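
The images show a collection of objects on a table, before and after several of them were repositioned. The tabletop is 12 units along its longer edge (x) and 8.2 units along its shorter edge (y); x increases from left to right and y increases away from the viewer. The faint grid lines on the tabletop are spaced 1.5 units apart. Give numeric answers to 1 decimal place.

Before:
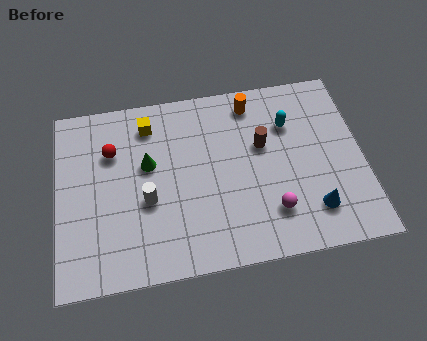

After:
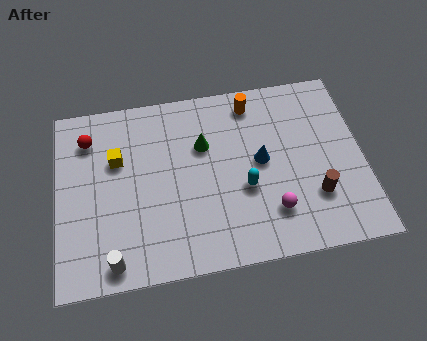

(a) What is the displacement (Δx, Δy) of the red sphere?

(-0.9, 0.7)

The red sphere was at about (2.2, 5.7) and moved to about (1.3, 6.4).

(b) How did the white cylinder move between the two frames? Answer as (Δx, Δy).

(-1.4, -2.4)

The white cylinder was at about (3.5, 3.3) and moved to about (2.1, 0.9).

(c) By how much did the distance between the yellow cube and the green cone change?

+1.6

They were about 1.8 units apart before and 3.4 after — 1.6 units further apart.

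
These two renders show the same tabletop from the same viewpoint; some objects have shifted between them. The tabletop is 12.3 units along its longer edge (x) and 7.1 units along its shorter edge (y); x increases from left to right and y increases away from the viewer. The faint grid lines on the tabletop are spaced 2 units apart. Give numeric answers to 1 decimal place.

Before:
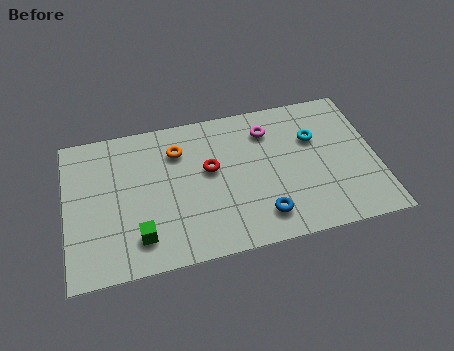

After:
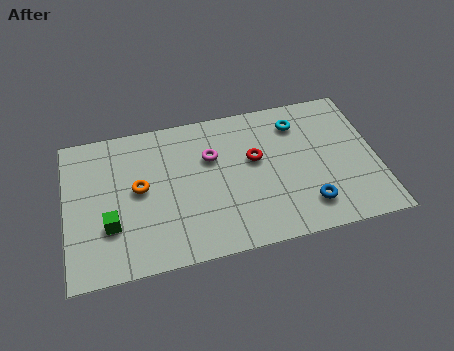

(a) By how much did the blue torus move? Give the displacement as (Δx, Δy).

(1.8, 0.1)

From the two frames, the blue torus sits at roughly (7.6, 1.4) before and (9.4, 1.5) after.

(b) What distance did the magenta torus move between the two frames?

2.4

From (8.1, 5.5) to (5.8, 4.7), the magenta torus covered √(2.3² + 0.8²) ≈ 2.4 units.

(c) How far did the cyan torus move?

1.1

The cyan torus moved from about (9.9, 4.7) to (9.3, 5.6), a distance of √(0.6² + 0.9²) ≈ 1.1.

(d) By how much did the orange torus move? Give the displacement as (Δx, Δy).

(-1.6, -1.5)

The orange torus was at about (4.5, 5.3) and moved to about (2.9, 3.8).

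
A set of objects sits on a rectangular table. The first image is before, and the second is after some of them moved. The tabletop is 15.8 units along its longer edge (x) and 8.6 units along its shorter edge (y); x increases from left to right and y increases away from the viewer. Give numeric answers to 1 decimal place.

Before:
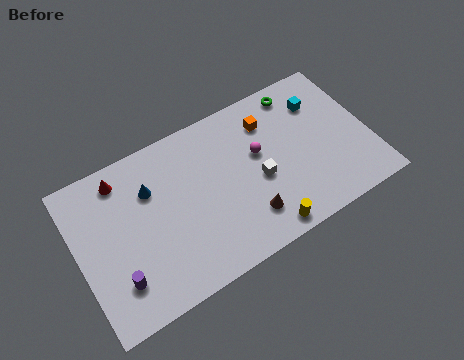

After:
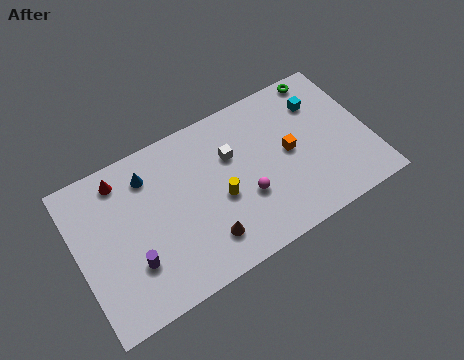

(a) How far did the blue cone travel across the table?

0.8

The blue cone was near (4.1, 6.0) before and (4.1, 6.8) after, so it travelled √(0.0² + 0.8²) ≈ 0.8 units.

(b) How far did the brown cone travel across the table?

2.3

From (8.8, 2.0) to (6.5, 1.9), the brown cone covered √(2.3² + 0.1²) ≈ 2.3 units.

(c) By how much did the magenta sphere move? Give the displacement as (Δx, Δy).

(-1.0, -2.0)

The magenta sphere started near (9.9, 5.1) and ended near (8.9, 3.1).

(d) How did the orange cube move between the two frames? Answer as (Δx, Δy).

(0.8, -2.2)

The orange cube was at about (10.7, 6.6) and moved to about (11.5, 4.4).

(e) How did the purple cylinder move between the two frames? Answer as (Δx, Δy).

(0.9, 0.5)

The purple cylinder started near (1.8, 2.1) and ended near (2.7, 2.6).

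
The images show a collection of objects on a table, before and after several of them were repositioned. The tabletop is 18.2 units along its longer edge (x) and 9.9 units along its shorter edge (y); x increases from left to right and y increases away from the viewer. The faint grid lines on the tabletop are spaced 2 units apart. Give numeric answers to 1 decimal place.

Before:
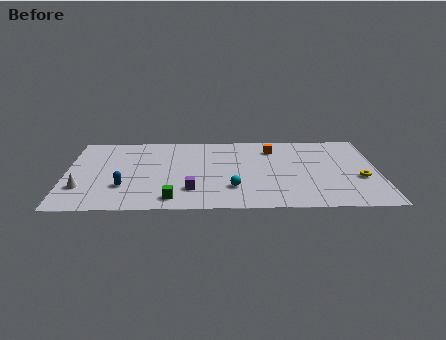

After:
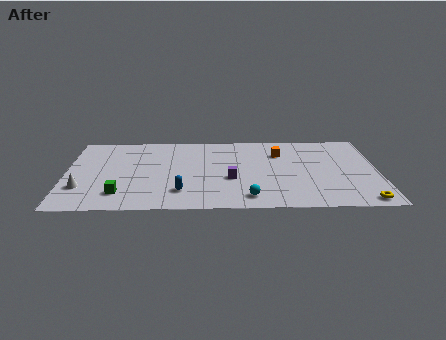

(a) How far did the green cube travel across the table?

3.1

The green cube was near (6.2, 1.4) before and (3.2, 2.1) after, so it travelled √(3.0² + 0.7²) ≈ 3.1 units.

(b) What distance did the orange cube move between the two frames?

0.7

The orange cube was near (12.1, 7.8) before and (12.5, 7.2) after, so it travelled √(0.4² + 0.6²) ≈ 0.7 units.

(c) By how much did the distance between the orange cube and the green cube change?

+1.9

Before: roughly 8.7 units apart; after: 10.6. That's 1.9 units further apart.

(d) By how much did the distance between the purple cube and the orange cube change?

-2.8

The distance was about 7.2 in the first image and 4.4 in the second, so they moved 2.8 units closer together.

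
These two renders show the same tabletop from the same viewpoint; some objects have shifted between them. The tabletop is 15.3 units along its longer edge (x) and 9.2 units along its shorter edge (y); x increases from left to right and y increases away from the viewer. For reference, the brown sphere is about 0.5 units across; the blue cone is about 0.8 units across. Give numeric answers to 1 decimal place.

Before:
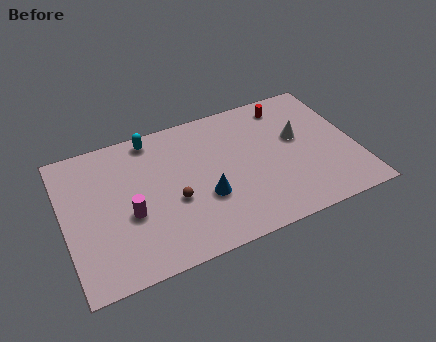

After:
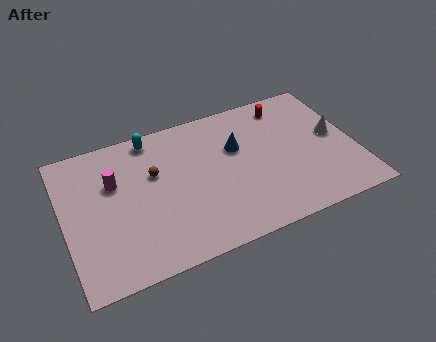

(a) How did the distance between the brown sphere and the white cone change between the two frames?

+2.5

Before: roughly 7.0 units apart; after: 9.5. That's 2.5 units further apart.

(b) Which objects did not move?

the cyan capsule and the red cylinder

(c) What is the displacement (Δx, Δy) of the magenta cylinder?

(-0.6, 2.3)

The magenta cylinder started near (3.3, 3.7) and ended near (2.7, 6.0).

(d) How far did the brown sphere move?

2.2

From (5.6, 3.7) to (4.8, 5.8), the brown sphere covered √(0.8² + 2.1²) ≈ 2.2 units.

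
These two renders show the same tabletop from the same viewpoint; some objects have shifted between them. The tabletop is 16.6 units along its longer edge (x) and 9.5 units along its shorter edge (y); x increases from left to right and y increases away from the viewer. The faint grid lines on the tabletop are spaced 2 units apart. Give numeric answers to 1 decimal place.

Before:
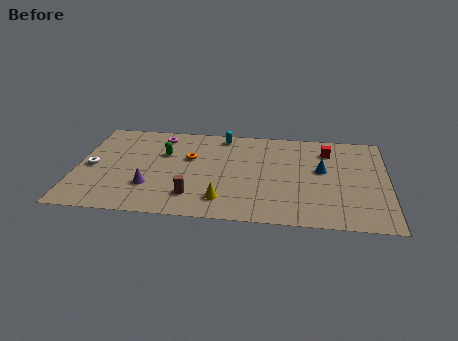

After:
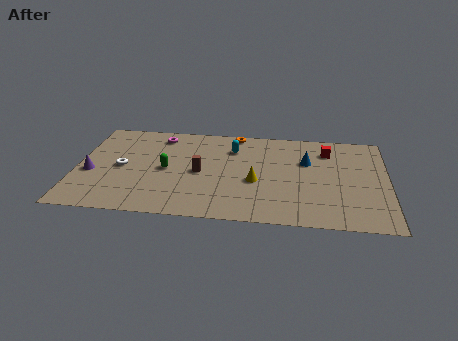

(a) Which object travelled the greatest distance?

the orange torus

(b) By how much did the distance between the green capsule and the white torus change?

-1.8

They were about 4.2 units apart before and 2.4 after — 1.8 units closer together.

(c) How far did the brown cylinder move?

2.4

The brown cylinder moved from about (6.3, 2.1) to (6.6, 4.5), a distance of √(0.3² + 2.4²) ≈ 2.4.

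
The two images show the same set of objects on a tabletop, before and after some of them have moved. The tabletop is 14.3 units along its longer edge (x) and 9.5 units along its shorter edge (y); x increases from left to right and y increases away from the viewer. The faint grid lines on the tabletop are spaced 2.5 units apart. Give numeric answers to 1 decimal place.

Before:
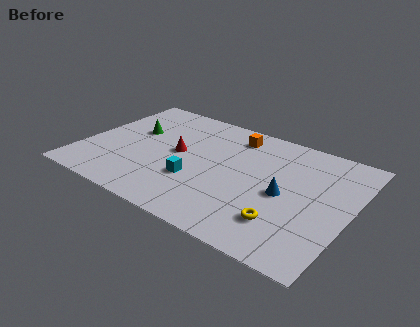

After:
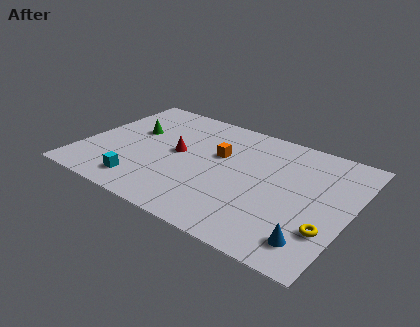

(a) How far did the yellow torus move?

2.3

The yellow torus moved from about (11.2, 2.3) to (13.4, 2.8), a distance of √(2.2² + 0.5²) ≈ 2.3.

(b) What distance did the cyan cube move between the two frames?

3.1

The cyan cube moved from about (6.3, 3.2) to (3.7, 1.6), a distance of √(2.6² + 1.6²) ≈ 3.1.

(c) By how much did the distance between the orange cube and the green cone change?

-0.9

Before: roughly 5.6 units apart; after: 4.7. That's 0.9 units closer together.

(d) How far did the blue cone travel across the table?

3.3

The blue cone moved from about (10.9, 4.4) to (12.8, 1.7), a distance of √(1.9² + 2.7²) ≈ 3.3.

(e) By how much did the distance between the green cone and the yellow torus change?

+1.9

They were about 9.5 units apart before and 11.4 after — 1.9 units further apart.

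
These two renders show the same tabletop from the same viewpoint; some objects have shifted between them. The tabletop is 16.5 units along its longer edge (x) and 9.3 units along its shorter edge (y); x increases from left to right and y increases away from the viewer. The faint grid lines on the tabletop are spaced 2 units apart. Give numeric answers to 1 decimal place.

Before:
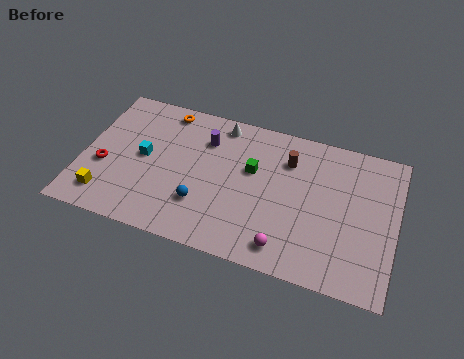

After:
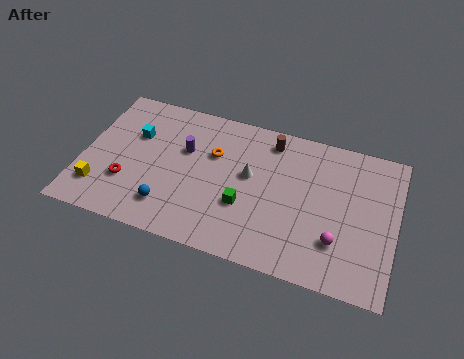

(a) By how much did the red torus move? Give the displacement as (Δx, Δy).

(1.3, -0.7)

The red torus was at about (1.2, 3.6) and moved to about (2.5, 2.9).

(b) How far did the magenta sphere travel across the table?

2.9

From (11.0, 1.4) to (13.6, 2.6), the magenta sphere covered √(2.6² + 1.2²) ≈ 2.9 units.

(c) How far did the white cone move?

3.4

The white cone was near (7.0, 8.2) before and (8.8, 5.3) after, so it travelled √(1.8² + 2.9²) ≈ 3.4 units.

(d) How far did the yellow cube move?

0.6

The yellow cube moved from about (1.5, 1.7) to (1.1, 2.1), a distance of √(0.4² + 0.4²) ≈ 0.6.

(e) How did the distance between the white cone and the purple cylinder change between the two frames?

+2.1

They were about 1.5 units apart before and 3.6 after — 2.1 units further apart.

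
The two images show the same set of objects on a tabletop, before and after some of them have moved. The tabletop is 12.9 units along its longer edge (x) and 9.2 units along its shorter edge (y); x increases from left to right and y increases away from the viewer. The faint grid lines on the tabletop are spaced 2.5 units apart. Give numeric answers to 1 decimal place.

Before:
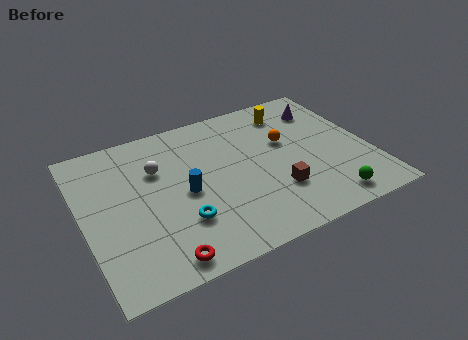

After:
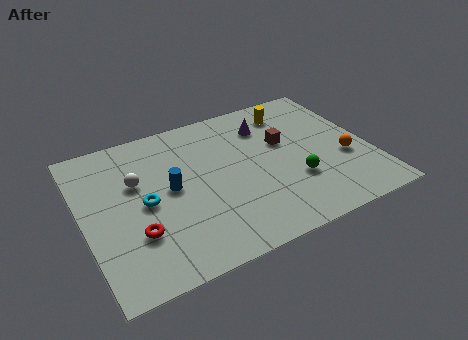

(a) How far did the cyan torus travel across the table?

2.2

The cyan torus was near (4.1, 2.7) before and (2.7, 4.4) after, so it travelled √(1.4² + 1.7²) ≈ 2.2 units.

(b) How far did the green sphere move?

2.2

The green sphere was near (10.5, 1.2) before and (9.3, 3.0) after, so it travelled √(1.2² + 1.8²) ≈ 2.2 units.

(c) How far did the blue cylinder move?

0.8

The blue cylinder moved from about (4.5, 4.3) to (3.9, 4.8), a distance of √(0.6² + 0.5²) ≈ 0.8.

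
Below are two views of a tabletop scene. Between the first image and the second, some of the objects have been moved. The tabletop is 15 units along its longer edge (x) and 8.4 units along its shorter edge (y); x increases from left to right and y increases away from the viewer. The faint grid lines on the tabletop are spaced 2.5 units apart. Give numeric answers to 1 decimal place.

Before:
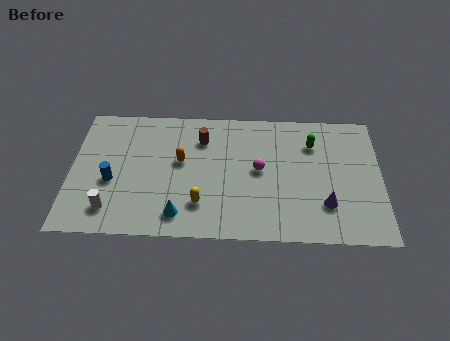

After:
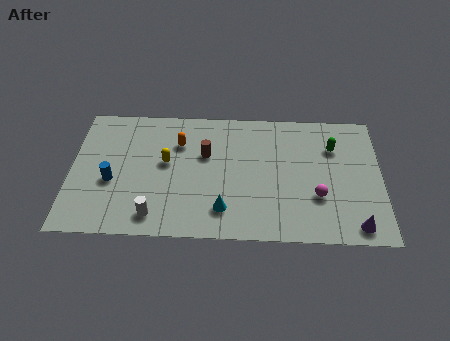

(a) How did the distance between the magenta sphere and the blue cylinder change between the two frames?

+2.7

Before: roughly 7.2 units apart; after: 9.9. That's 2.7 units further apart.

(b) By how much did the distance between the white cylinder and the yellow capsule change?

-0.9

The distance was about 4.3 in the first image and 3.4 in the second, so they moved 0.9 units closer together.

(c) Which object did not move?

the blue cylinder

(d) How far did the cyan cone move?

2.1

The cyan cone moved from about (5.3, 1.4) to (7.4, 1.8), a distance of √(2.1² + 0.4²) ≈ 2.1.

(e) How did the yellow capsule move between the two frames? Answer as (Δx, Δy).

(-1.7, 2.6)

From the two frames, the yellow capsule sits at roughly (6.3, 2.1) before and (4.6, 4.7) after.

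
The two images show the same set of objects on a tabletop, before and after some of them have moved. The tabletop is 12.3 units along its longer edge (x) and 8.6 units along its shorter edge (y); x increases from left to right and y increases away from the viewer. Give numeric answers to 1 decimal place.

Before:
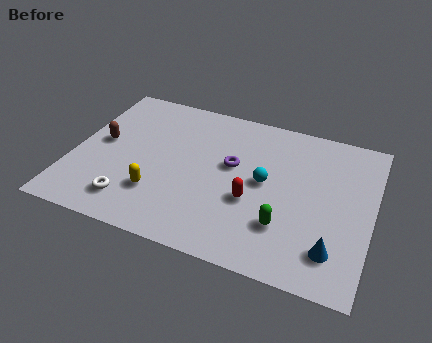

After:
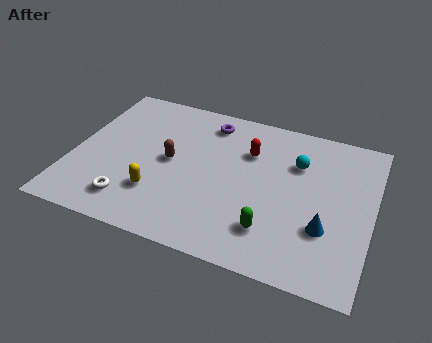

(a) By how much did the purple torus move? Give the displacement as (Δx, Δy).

(-1.2, 2.2)

The purple torus was at about (6.5, 5.0) and moved to about (5.3, 7.2).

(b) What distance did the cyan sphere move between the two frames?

1.9

The cyan sphere was near (7.9, 4.5) before and (9.1, 6.0) after, so it travelled √(1.2² + 1.5²) ≈ 1.9 units.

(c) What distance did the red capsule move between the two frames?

2.7

The red capsule moved from about (7.5, 3.3) to (7.1, 6.0), a distance of √(0.4² + 2.7²) ≈ 2.7.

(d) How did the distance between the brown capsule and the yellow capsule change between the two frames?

-1.4

The distance was about 3.4 in the first image and 2.0 in the second, so they moved 1.4 units closer together.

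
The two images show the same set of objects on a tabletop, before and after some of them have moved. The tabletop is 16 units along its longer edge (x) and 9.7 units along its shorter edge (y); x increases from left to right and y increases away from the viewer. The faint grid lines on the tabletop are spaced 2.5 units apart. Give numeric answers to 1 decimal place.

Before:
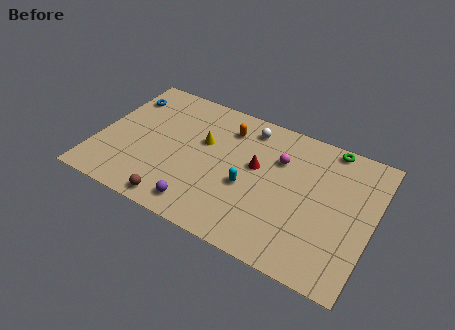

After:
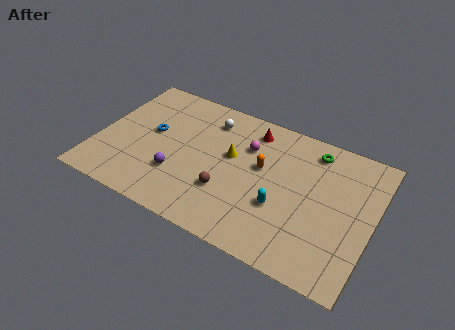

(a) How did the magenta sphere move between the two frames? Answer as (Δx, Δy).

(-1.9, 0.1)

The magenta sphere started near (10.4, 6.7) and ended near (8.5, 6.8).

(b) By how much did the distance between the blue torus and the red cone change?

-2.2

Before: roughly 8.4 units apart; after: 6.2. That's 2.2 units closer together.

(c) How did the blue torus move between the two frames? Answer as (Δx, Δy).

(2.0, -2.1)

The blue torus was at about (1.0, 7.5) and moved to about (3.0, 5.4).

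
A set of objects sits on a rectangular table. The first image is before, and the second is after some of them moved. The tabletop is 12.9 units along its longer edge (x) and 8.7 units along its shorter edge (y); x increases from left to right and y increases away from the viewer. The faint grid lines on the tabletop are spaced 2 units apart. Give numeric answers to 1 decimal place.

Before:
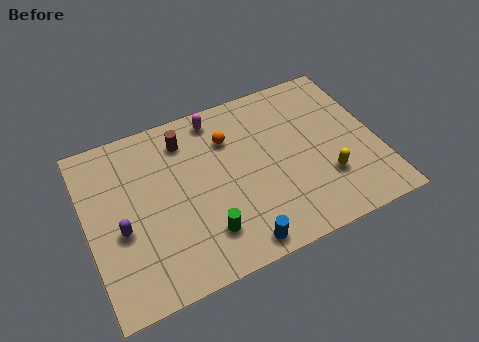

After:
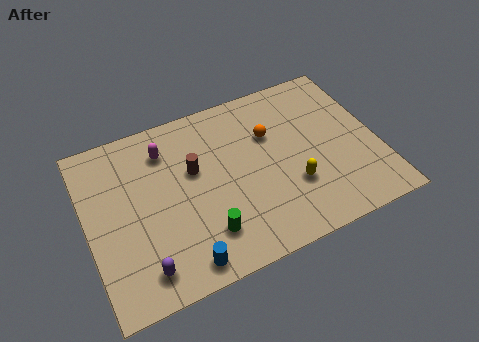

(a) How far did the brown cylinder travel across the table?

1.7

The brown cylinder moved from about (4.6, 7.0) to (4.8, 5.3), a distance of √(0.2² + 1.7²) ≈ 1.7.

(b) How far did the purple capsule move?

2.3

The purple capsule was near (1.4, 3.6) before and (2.1, 1.4) after, so it travelled √(0.7² + 2.2²) ≈ 2.3 units.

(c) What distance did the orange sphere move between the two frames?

1.9

From (6.5, 6.3) to (8.3, 5.8), the orange sphere covered √(1.8² + 0.5²) ≈ 1.9 units.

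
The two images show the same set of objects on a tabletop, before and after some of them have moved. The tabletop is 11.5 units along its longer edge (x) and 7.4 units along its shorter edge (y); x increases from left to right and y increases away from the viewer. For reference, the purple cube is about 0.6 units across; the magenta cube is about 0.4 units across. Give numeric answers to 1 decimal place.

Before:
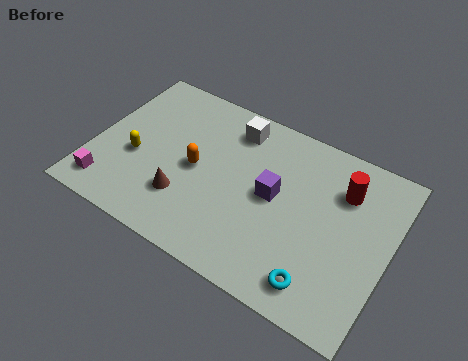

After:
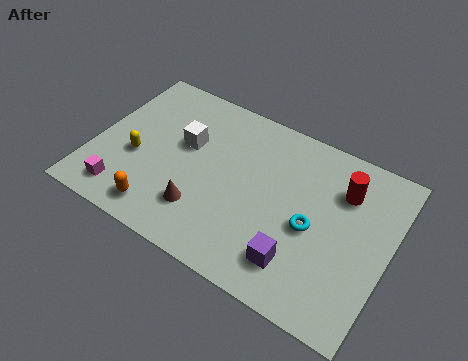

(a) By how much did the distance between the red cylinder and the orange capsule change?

+2.0

They were about 5.8 units apart before and 7.8 after — 2.0 units further apart.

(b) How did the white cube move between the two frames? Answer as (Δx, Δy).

(-1.7, -1.6)

From the two frames, the white cube sits at roughly (5.1, 6.1) before and (3.4, 4.5) after.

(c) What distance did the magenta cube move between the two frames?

0.6

The magenta cube was near (0.9, 1.2) before and (1.5, 1.2) after, so it travelled √(0.6² + 0.0²) ≈ 0.6 units.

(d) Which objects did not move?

the yellow capsule and the red cylinder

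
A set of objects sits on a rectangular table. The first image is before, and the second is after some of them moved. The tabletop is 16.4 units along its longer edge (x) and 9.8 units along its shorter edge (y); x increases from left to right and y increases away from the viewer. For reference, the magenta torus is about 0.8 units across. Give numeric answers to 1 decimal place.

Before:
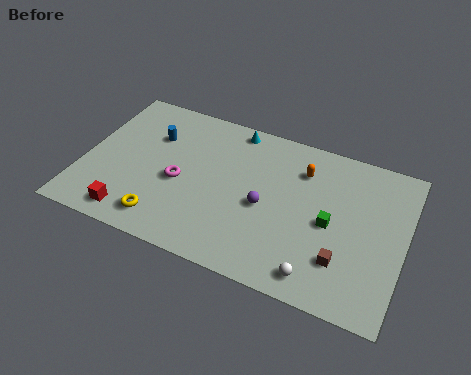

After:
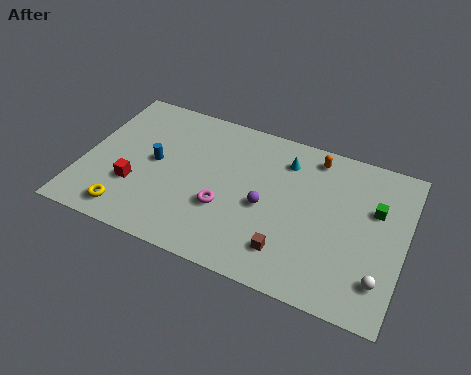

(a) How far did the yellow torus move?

1.8

The yellow torus was near (4.5, 1.6) before and (2.7, 1.4) after, so it travelled √(1.8² + 0.2²) ≈ 1.8 units.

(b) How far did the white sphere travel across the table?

3.1

The white sphere moved from about (12.4, 1.3) to (15.4, 2.2), a distance of √(3.0² + 0.9²) ≈ 3.1.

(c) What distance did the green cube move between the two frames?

2.7

From (12.7, 4.6) to (14.8, 6.3), the green cube covered √(2.1² + 1.7²) ≈ 2.7 units.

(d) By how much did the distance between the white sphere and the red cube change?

+3.1

They were about 9.5 units apart before and 12.6 after — 3.1 units further apart.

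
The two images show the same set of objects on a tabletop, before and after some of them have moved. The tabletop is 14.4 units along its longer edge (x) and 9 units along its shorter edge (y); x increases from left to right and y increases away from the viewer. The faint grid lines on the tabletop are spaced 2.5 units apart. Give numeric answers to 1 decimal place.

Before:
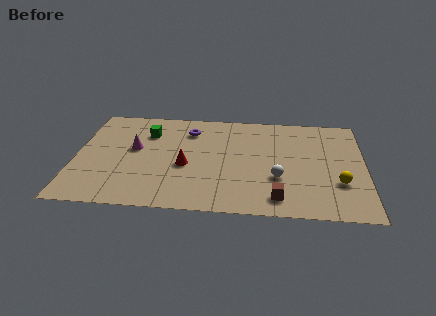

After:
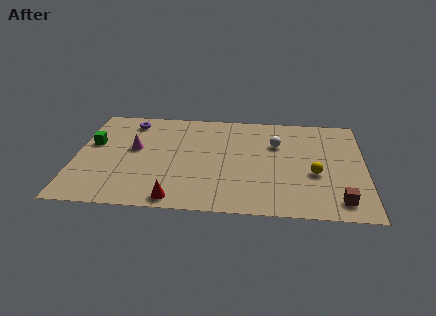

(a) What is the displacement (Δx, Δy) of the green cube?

(-2.7, -1.2)

From the two frames, the green cube sits at roughly (3.5, 6.6) before and (0.8, 5.4) after.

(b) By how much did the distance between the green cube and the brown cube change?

+4.5

The distance was about 8.4 in the first image and 12.9 in the second, so they moved 4.5 units further apart.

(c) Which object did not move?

the magenta cone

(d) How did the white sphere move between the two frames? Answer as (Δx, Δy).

(-0.1, 3.0)

The white sphere was at about (10.1, 3.1) and moved to about (10.0, 6.1).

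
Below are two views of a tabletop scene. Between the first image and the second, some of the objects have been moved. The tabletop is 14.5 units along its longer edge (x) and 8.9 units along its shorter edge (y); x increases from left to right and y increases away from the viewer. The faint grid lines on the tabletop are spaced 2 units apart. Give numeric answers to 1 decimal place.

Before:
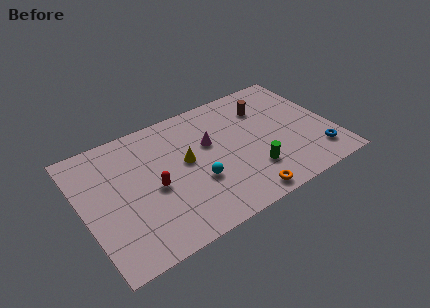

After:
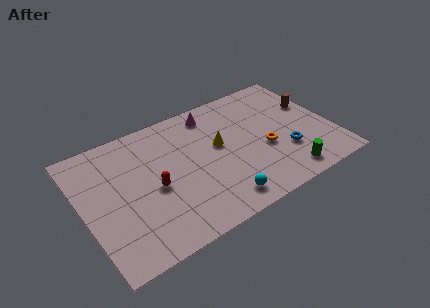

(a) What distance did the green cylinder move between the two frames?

2.2

The green cylinder moved from about (9.5, 2.4) to (11.3, 1.2), a distance of √(1.8² + 1.2²) ≈ 2.2.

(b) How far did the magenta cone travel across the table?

2.2

From (7.5, 5.5) to (8.0, 7.6), the magenta cone covered √(0.5² + 2.1²) ≈ 2.2 units.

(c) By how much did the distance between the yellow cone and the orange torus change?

-1.9

The distance was about 4.8 in the first image and 2.9 in the second, so they moved 1.9 units closer together.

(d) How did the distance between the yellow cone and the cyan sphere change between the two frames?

+2.1

They were about 1.7 units apart before and 3.8 after — 2.1 units further apart.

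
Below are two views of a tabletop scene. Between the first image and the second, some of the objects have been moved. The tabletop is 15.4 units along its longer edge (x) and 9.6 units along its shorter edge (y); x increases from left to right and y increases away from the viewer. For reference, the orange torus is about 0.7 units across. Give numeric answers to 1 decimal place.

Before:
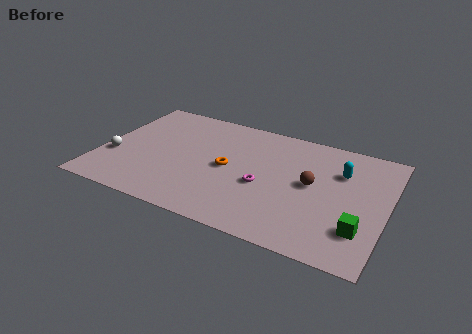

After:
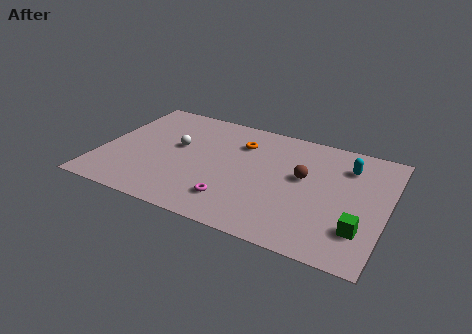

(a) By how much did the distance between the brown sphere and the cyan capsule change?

+0.7

The distance was about 2.1 in the first image and 2.8 in the second, so they moved 0.7 units further apart.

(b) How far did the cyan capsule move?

0.7

The cyan capsule moved from about (12.8, 6.7) to (13.1, 7.3), a distance of √(0.3² + 0.6²) ≈ 0.7.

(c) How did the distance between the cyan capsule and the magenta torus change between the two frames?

+2.9

The distance was about 4.7 in the first image and 7.6 in the second, so they moved 2.9 units further apart.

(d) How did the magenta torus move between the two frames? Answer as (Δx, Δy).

(-1.4, -1.9)

The magenta torus started near (8.9, 4.0) and ended near (7.5, 2.1).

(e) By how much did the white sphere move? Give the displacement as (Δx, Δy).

(3.2, 2.1)

From the two frames, the white sphere sits at roughly (0.8, 3.4) before and (4.0, 5.5) after.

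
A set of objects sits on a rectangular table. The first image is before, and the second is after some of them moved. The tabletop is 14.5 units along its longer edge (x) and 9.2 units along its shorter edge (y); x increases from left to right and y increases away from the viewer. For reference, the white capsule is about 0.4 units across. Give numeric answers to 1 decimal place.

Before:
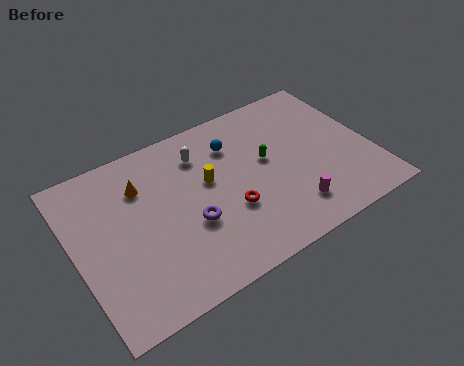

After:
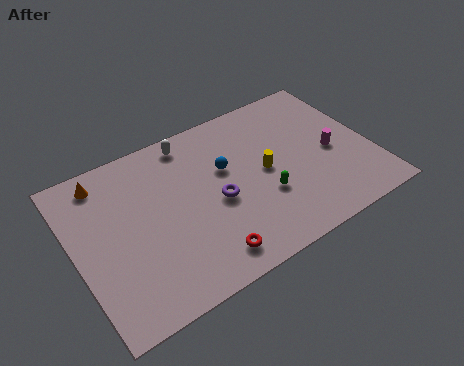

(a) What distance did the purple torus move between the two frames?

1.5

The purple torus moved from about (5.4, 3.5) to (6.8, 4.1), a distance of √(1.4² + 0.6²) ≈ 1.5.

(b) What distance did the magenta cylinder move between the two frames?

3.4

From (10.1, 1.9) to (12.6, 4.2), the magenta cylinder covered √(2.5² + 2.3²) ≈ 3.4 units.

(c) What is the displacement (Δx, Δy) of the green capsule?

(-0.5, -2.0)

From the two frames, the green capsule sits at roughly (9.5, 5.2) before and (9.0, 3.2) after.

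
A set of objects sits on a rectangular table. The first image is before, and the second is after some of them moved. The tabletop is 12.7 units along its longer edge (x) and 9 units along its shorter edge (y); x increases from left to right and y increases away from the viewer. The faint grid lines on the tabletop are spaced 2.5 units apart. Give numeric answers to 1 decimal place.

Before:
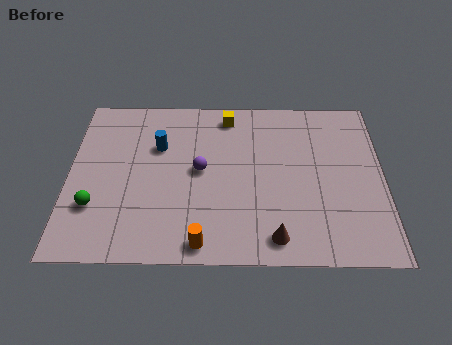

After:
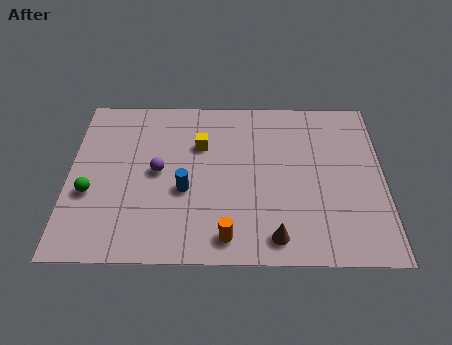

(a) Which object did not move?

the brown cone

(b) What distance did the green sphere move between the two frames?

0.7

From (1.1, 2.7) to (0.9, 3.4), the green sphere covered √(0.2² + 0.7²) ≈ 0.7 units.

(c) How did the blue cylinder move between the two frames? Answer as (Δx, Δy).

(1.1, -2.4)

The blue cylinder was at about (3.6, 6.0) and moved to about (4.7, 3.6).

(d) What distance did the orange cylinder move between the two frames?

1.0

From (5.4, 0.9) to (6.4, 1.2), the orange cylinder covered √(1.0² + 0.3²) ≈ 1.0 units.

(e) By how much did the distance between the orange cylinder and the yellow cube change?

-2.0

The distance was about 7.0 in the first image and 5.0 in the second, so they moved 2.0 units closer together.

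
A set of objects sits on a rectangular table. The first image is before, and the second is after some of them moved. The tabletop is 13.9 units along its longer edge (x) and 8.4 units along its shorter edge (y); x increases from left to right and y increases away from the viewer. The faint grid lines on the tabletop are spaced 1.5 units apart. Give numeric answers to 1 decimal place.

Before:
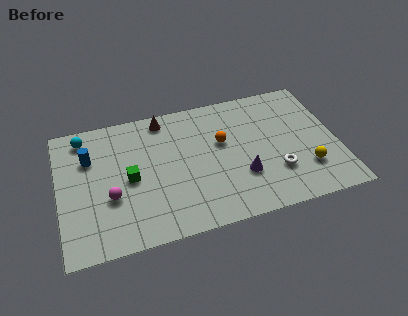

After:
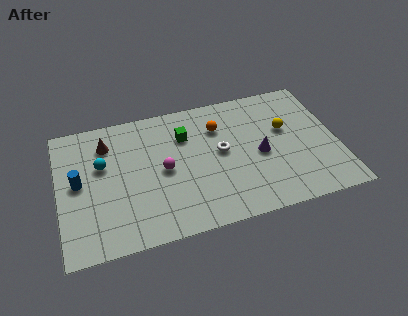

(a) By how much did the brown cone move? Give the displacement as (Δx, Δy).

(-2.9, -0.9)

The brown cone was at about (5.4, 7.4) and moved to about (2.5, 6.5).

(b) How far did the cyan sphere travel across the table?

2.2

From (1.4, 7.2) to (2.2, 5.2), the cyan sphere covered √(0.8² + 2.0²) ≈ 2.2 units.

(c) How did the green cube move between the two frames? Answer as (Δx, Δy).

(2.9, 2.0)

From the two frames, the green cube sits at roughly (3.5, 4.0) before and (6.4, 6.0) after.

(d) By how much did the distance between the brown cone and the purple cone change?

+2.1

They were about 5.9 units apart before and 8.0 after — 2.1 units further apart.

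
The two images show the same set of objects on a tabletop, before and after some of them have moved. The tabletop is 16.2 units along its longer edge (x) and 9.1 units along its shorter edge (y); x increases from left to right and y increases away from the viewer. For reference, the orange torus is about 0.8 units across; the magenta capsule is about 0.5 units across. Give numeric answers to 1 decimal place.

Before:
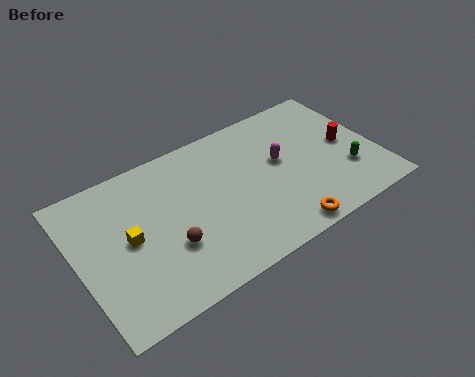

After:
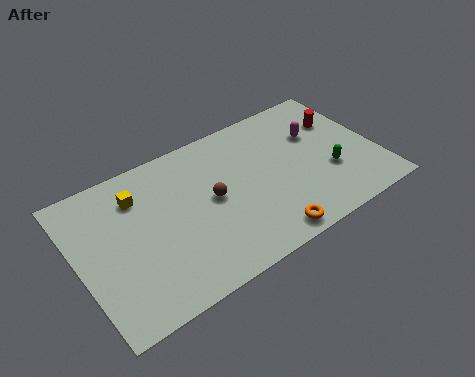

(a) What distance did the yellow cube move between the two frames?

2.4

From (2.7, 4.6) to (3.5, 6.9), the yellow cube covered √(0.8² + 2.3²) ≈ 2.4 units.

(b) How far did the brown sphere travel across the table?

3.1

The brown sphere moved from about (4.6, 3.1) to (7.2, 4.7), a distance of √(2.6² + 1.6²) ≈ 3.1.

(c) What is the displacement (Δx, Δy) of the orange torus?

(-0.9, 0.1)

From the two frames, the orange torus sits at roughly (10.4, 0.9) before and (9.5, 1.0) after.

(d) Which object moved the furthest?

the brown sphere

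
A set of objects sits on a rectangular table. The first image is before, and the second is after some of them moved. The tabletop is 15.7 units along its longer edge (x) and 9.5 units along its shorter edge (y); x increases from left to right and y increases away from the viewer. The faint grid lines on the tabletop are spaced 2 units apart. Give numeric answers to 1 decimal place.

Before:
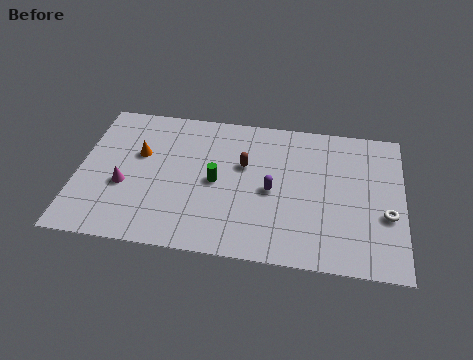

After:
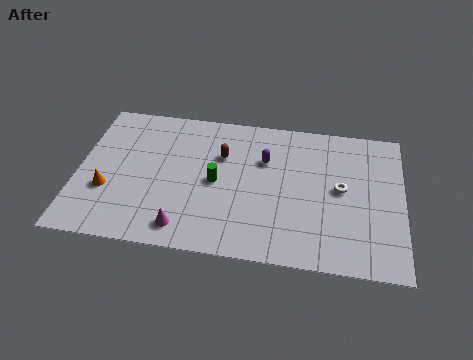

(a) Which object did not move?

the green cylinder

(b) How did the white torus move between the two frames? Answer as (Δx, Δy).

(-2.2, 1.4)

The white torus was at about (14.9, 3.6) and moved to about (12.7, 5.0).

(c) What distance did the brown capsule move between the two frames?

1.2

The brown capsule moved from about (8.0, 5.9) to (6.9, 6.4), a distance of √(1.1² + 0.5²) ≈ 1.2.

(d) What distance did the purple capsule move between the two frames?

2.0

From (9.4, 4.4) to (9.0, 6.4), the purple capsule covered √(0.4² + 2.0²) ≈ 2.0 units.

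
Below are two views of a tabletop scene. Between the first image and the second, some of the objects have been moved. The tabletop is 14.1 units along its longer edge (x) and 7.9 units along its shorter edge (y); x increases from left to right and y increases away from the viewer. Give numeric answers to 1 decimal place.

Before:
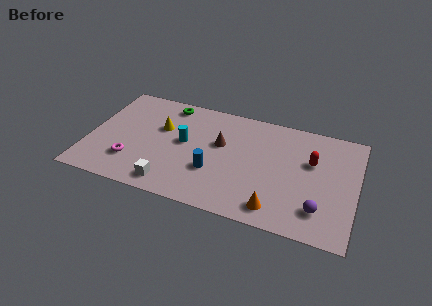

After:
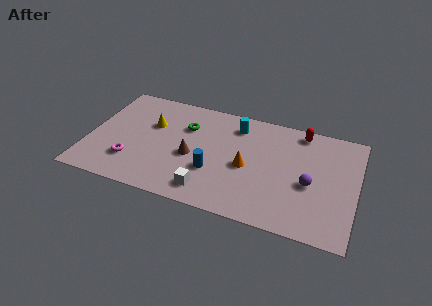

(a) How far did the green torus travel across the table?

1.8

The green torus moved from about (3.9, 6.9) to (5.0, 5.5), a distance of √(1.1² + 1.4²) ≈ 1.8.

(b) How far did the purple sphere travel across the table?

1.7

The purple sphere was near (12.3, 1.8) before and (11.7, 3.4) after, so it travelled √(0.6² + 1.6²) ≈ 1.7 units.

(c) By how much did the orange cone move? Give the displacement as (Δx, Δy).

(-1.7, 2.4)

The orange cone started near (10.1, 1.2) and ended near (8.4, 3.6).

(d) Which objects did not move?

the blue cylinder and the magenta torus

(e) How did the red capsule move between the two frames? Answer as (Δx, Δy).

(-0.7, 2.0)

The red capsule was at about (11.7, 5.0) and moved to about (11.0, 7.0).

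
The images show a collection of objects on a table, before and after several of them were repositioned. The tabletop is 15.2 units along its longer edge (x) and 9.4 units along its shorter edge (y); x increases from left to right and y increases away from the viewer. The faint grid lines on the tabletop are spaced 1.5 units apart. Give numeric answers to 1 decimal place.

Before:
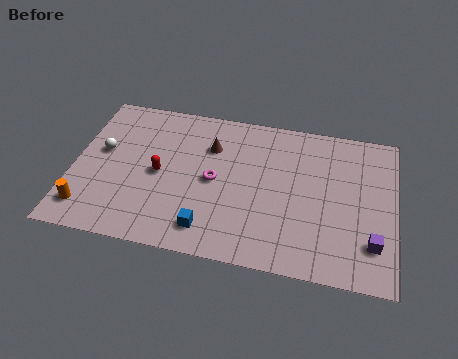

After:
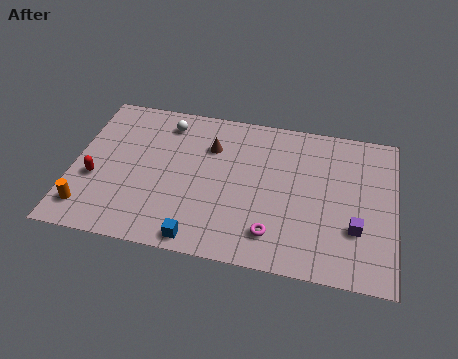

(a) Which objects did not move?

the orange cylinder and the brown cone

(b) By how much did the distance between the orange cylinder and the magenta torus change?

+2.2

The distance was about 6.5 in the first image and 8.7 in the second, so they moved 2.2 units further apart.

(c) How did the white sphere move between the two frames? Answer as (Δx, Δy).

(2.9, 2.4)

The white sphere was at about (1.3, 5.4) and moved to about (4.2, 7.8).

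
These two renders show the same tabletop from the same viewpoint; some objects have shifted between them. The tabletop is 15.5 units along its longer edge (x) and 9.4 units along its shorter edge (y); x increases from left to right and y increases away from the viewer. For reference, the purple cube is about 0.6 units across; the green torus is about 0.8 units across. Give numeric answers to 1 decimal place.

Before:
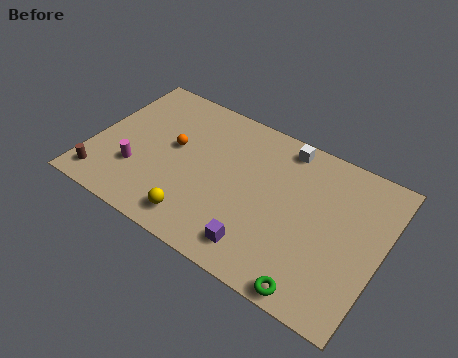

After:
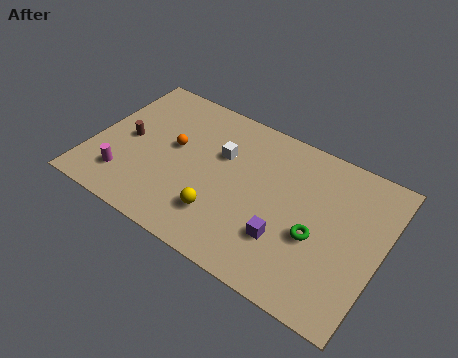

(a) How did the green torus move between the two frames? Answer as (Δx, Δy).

(-0.4, 3.0)

The green torus was at about (12.6, 0.8) and moved to about (12.2, 3.8).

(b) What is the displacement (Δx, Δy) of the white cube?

(-3.1, -2.2)

The white cube started near (9.8, 8.3) and ended near (6.7, 6.1).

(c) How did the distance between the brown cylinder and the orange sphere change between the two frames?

-2.5

They were about 5.0 units apart before and 2.5 after — 2.5 units closer together.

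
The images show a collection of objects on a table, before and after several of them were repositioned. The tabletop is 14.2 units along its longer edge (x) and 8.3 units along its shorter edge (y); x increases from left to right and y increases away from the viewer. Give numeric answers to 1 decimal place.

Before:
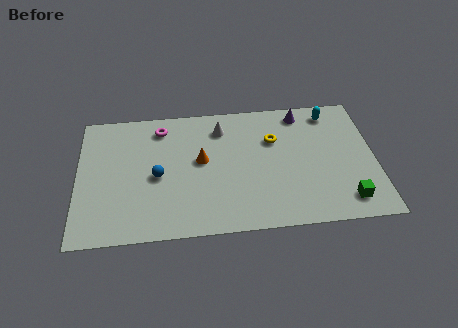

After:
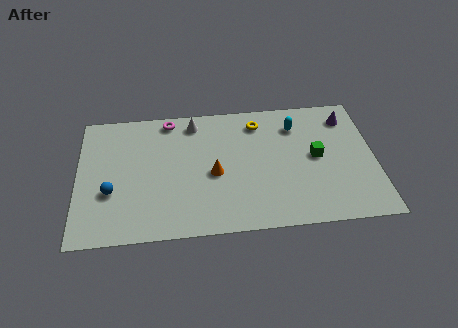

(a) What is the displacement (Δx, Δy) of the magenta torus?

(0.4, 0.5)

From the two frames, the magenta torus sits at roughly (4.0, 6.9) before and (4.4, 7.4) after.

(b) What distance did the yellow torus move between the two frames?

1.4

The yellow torus was near (9.4, 5.6) before and (8.7, 6.8) after, so it travelled √(0.7² + 1.2²) ≈ 1.4 units.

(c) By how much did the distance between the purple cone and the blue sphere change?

+4.2

The distance was about 7.8 in the first image and 12.0 in the second, so they moved 4.2 units further apart.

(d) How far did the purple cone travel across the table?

2.3

From (10.8, 7.2) to (13.0, 6.7), the purple cone covered √(2.2² + 0.5²) ≈ 2.3 units.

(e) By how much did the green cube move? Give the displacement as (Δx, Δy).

(-1.3, 2.9)

The green cube started near (12.7, 1.4) and ended near (11.4, 4.3).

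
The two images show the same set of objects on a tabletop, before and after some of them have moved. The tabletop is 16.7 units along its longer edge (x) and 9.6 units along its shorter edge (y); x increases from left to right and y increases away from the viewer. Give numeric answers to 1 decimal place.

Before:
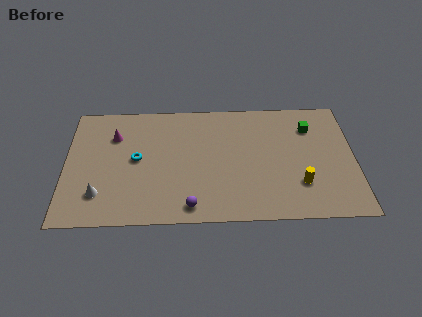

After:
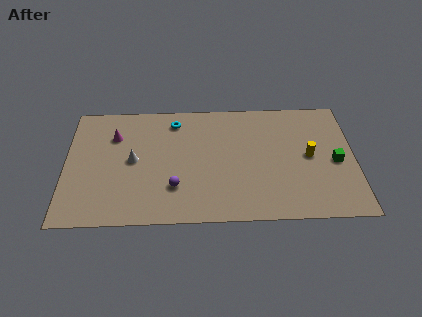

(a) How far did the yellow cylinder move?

2.3

From (13.5, 2.7) to (14.1, 4.9), the yellow cylinder covered √(0.6² + 2.2²) ≈ 2.3 units.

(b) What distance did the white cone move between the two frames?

3.2

From (2.0, 2.3) to (3.9, 4.9), the white cone covered √(1.9² + 2.6²) ≈ 3.2 units.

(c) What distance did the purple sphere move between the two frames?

1.7

From (7.2, 1.2) to (6.3, 2.7), the purple sphere covered √(0.9² + 1.5²) ≈ 1.7 units.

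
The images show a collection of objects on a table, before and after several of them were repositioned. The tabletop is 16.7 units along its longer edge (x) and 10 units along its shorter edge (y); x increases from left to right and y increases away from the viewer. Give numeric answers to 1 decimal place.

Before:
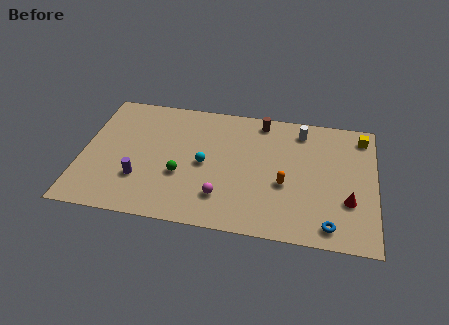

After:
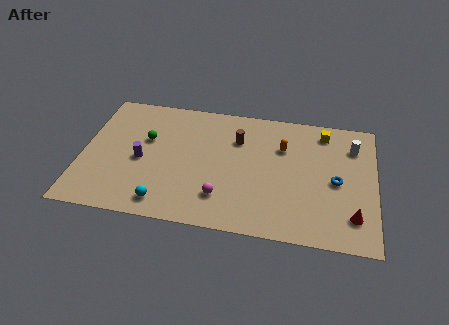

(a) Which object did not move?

the magenta sphere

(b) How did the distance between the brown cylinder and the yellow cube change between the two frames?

-0.7

They were about 5.8 units apart before and 5.1 after — 0.7 units closer together.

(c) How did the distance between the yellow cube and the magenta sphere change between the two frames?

-1.6

They were about 9.9 units apart before and 8.3 after — 1.6 units closer together.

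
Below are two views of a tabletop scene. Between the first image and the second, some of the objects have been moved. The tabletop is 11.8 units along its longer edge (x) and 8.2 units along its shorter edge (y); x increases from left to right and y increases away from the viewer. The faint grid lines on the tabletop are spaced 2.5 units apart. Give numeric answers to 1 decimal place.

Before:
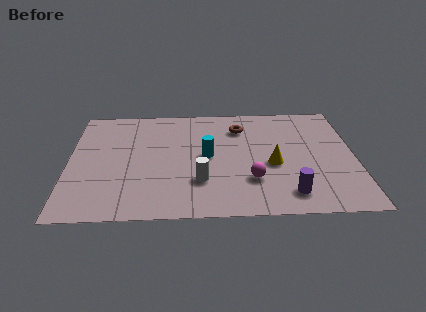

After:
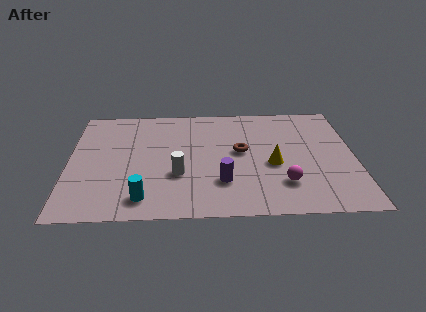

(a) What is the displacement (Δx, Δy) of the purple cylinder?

(-2.7, 0.9)

From the two frames, the purple cylinder sits at roughly (9.0, 1.4) before and (6.3, 2.3) after.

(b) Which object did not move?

the yellow cone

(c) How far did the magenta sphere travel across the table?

1.3

The magenta sphere moved from about (7.5, 2.4) to (8.8, 2.1), a distance of √(1.3² + 0.3²) ≈ 1.3.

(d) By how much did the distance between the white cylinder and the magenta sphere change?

+2.3

The distance was about 2.1 in the first image and 4.4 in the second, so they moved 2.3 units further apart.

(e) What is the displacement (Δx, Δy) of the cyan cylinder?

(-2.6, -2.9)

The cyan cylinder started near (5.7, 4.2) and ended near (3.1, 1.3).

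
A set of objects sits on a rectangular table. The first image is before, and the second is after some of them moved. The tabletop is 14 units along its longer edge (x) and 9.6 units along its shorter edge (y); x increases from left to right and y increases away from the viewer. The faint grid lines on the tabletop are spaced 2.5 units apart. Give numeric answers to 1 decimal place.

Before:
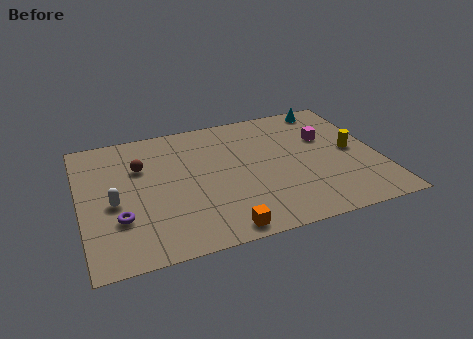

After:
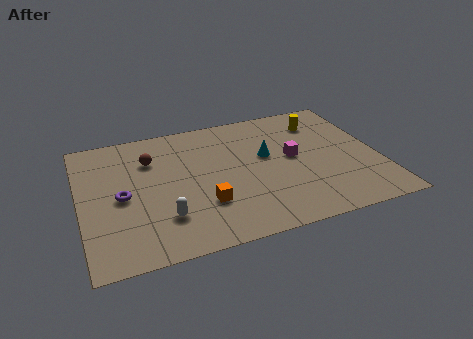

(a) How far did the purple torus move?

1.5

The purple torus was near (1.7, 3.0) before and (1.9, 4.5) after, so it travelled √(0.2² + 1.5²) ≈ 1.5 units.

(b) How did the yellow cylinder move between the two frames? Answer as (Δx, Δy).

(-1.2, 2.7)

From the two frames, the yellow cylinder sits at roughly (12.8, 4.8) before and (11.6, 7.5) after.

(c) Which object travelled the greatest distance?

the cyan cone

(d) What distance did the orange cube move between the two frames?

2.1

The orange cube was near (6.2, 0.9) before and (5.6, 2.9) after, so it travelled √(0.6² + 2.0²) ≈ 2.1 units.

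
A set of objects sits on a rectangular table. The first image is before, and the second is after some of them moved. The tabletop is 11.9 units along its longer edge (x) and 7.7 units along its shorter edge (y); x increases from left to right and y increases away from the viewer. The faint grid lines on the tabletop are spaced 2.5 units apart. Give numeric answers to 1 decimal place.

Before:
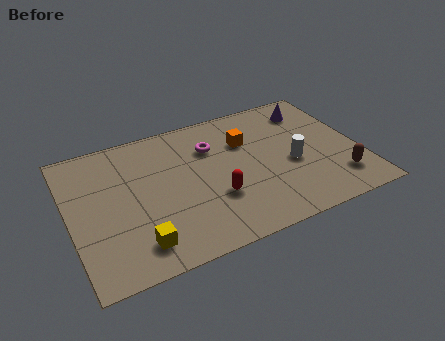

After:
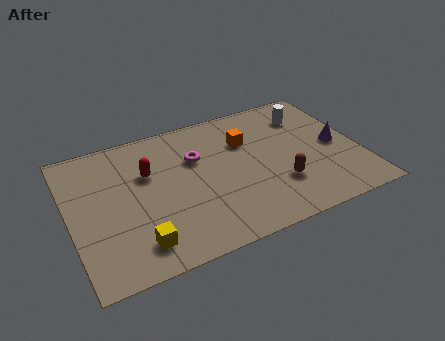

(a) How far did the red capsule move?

3.5

The red capsule was near (5.8, 2.6) before and (3.3, 5.0) after, so it travelled √(2.5² + 2.4²) ≈ 3.5 units.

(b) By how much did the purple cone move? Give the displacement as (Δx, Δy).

(0.7, -2.5)

The purple cone started near (10.3, 6.2) and ended near (11.0, 3.7).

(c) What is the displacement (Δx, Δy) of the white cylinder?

(1.0, 2.6)

The white cylinder started near (9.1, 3.3) and ended near (10.1, 5.9).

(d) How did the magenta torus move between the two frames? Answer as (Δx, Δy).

(-0.7, -0.4)

The magenta torus started near (6.0, 5.5) and ended near (5.3, 5.1).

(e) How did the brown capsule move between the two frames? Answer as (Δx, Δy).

(-2.4, 0.6)

From the two frames, the brown capsule sits at roughly (10.8, 1.7) before and (8.4, 2.3) after.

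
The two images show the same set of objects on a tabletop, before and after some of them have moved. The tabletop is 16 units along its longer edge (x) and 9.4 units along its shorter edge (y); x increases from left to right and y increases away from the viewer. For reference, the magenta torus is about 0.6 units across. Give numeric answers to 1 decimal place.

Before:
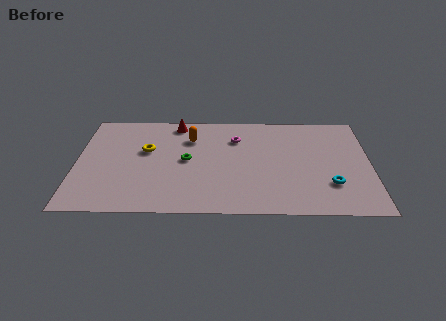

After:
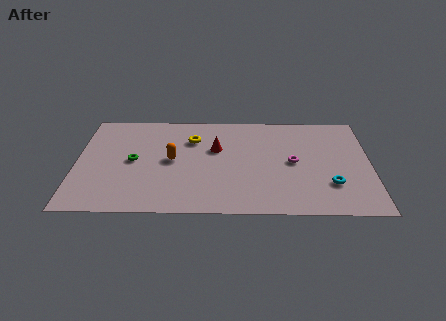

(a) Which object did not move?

the cyan torus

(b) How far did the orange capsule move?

2.3

The orange capsule was near (6.2, 6.9) before and (5.2, 4.8) after, so it travelled √(1.0² + 2.1²) ≈ 2.3 units.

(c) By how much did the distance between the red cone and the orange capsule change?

+1.0

The distance was about 1.6 in the first image and 2.6 in the second, so they moved 1.0 units further apart.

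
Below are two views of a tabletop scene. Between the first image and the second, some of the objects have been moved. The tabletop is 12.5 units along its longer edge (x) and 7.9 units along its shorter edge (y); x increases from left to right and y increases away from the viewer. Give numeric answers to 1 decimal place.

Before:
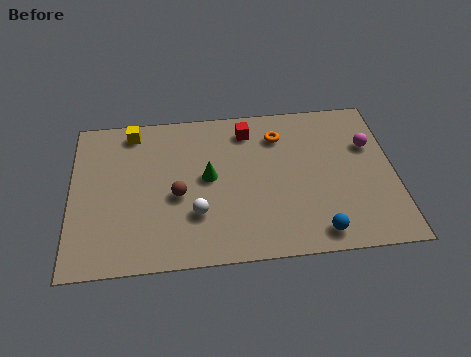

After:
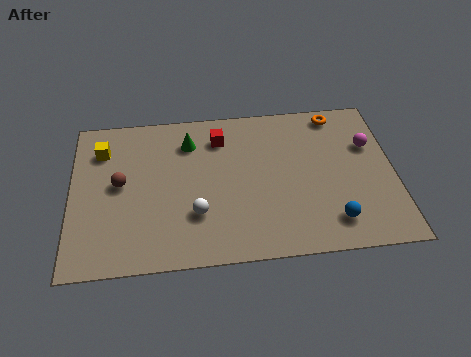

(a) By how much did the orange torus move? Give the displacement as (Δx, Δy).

(2.3, 0.9)

The orange torus was at about (8.1, 6.1) and moved to about (10.4, 7.0).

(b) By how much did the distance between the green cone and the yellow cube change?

-0.6

They were about 4.0 units apart before and 3.4 after — 0.6 units closer together.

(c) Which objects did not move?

the white sphere and the magenta sphere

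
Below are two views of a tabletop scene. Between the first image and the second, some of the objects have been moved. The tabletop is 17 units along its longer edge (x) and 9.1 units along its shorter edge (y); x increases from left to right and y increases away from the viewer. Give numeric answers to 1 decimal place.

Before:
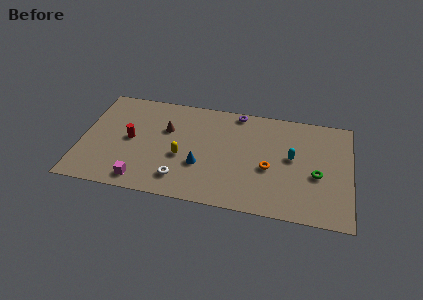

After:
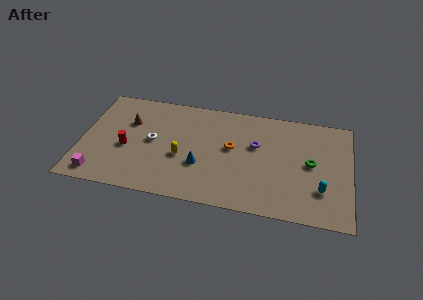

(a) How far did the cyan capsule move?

3.1

The cyan capsule was near (13.3, 5.0) before and (15.2, 2.6) after, so it travelled √(1.9² + 2.4²) ≈ 3.1 units.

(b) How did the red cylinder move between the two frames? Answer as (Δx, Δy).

(-0.2, -0.8)

From the two frames, the red cylinder sits at roughly (3.1, 4.6) before and (2.9, 3.8) after.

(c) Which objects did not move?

the yellow capsule and the blue cone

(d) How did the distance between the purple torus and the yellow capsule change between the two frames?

-0.7

Before: roughly 5.7 units apart; after: 5.0. That's 0.7 units closer together.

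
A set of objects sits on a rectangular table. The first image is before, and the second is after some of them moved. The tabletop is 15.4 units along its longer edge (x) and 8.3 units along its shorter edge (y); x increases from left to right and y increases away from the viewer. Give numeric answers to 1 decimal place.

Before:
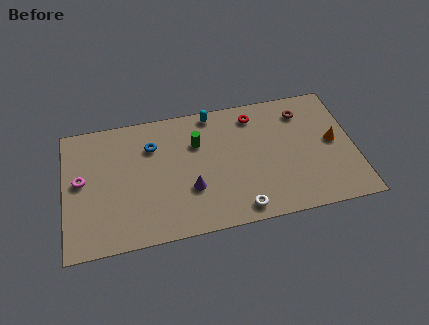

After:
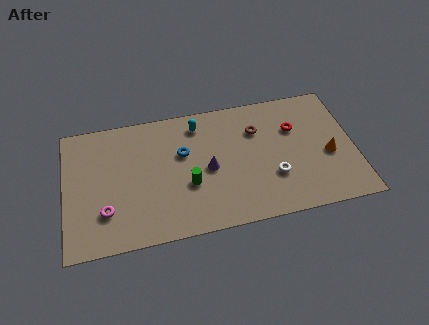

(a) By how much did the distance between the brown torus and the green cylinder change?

-1.1

Before: roughly 5.8 units apart; after: 4.7. That's 1.1 units closer together.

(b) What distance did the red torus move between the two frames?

2.5

From (10.2, 6.9) to (12.3, 5.6), the red torus covered √(2.1² + 1.3²) ≈ 2.5 units.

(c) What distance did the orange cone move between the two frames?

0.9

The orange cone was near (14.3, 4.3) before and (14.0, 3.5) after, so it travelled √(0.3² + 0.8²) ≈ 0.9 units.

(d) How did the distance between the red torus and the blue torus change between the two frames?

+0.4

Before: roughly 5.6 units apart; after: 6.0. That's 0.4 units further apart.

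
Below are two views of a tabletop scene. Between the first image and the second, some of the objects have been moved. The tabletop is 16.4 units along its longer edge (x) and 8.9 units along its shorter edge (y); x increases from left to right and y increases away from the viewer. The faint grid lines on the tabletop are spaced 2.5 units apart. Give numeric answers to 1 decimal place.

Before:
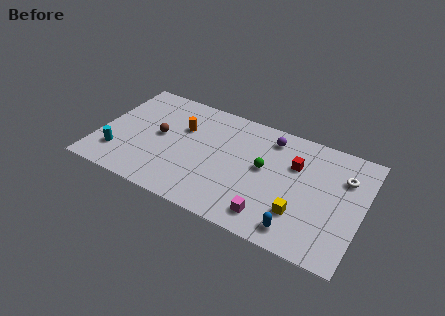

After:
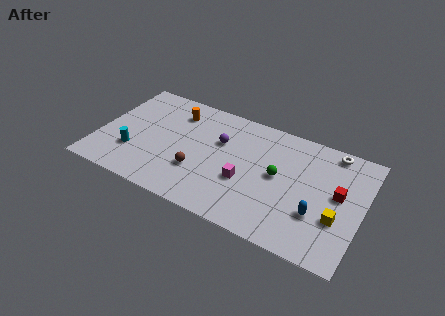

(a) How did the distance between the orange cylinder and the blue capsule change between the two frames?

+1.2

Before: roughly 9.1 units apart; after: 10.3. That's 1.2 units further apart.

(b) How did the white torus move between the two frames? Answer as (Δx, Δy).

(-0.9, 1.7)

The white torus started near (15.1, 6.3) and ended near (14.2, 8.0).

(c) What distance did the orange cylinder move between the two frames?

1.3

The orange cylinder moved from about (5.0, 5.9) to (4.4, 7.0), a distance of √(0.6² + 1.1²) ≈ 1.3.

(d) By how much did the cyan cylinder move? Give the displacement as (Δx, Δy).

(0.9, 0.5)

The cyan cylinder was at about (1.4, 2.2) and moved to about (2.3, 2.7).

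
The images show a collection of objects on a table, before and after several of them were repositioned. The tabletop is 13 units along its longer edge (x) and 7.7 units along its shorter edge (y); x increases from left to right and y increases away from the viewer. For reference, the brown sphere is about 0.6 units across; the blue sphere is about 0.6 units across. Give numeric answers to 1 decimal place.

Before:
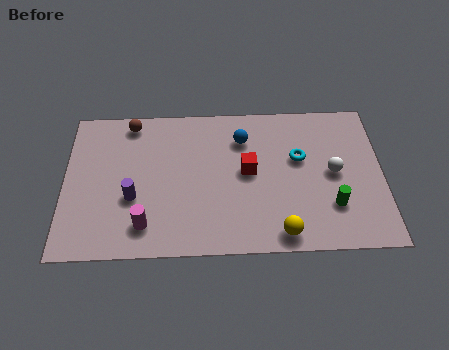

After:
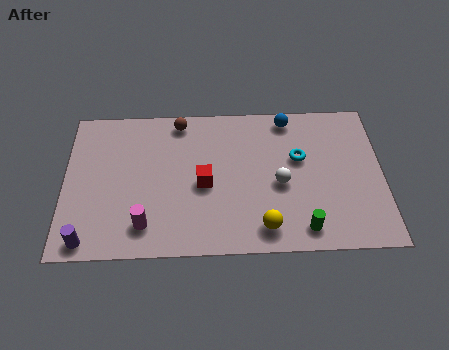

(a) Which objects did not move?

the cyan torus and the magenta cylinder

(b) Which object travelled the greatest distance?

the purple cylinder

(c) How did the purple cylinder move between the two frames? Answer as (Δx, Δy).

(-1.8, -2.1)

From the two frames, the purple cylinder sits at roughly (2.8, 2.9) before and (1.0, 0.8) after.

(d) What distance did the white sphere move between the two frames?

2.3

From (11.0, 3.9) to (8.8, 3.4), the white sphere covered √(2.2² + 0.5²) ≈ 2.3 units.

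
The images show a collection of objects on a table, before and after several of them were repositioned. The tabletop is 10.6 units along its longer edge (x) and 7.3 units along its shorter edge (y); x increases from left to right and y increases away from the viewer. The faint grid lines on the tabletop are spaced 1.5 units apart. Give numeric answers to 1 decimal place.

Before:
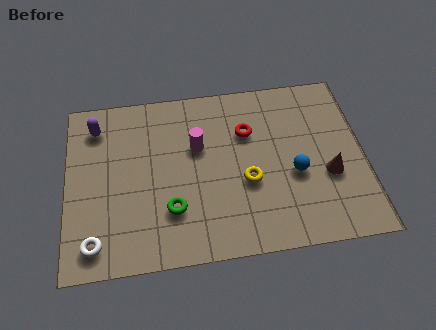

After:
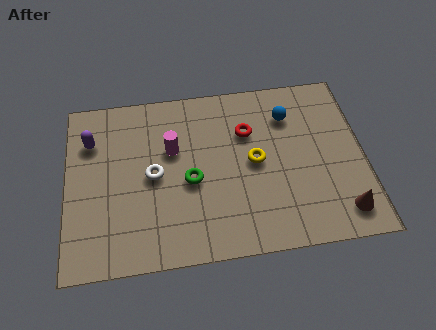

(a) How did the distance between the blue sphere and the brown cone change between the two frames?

+3.4

The distance was about 1.2 in the first image and 4.6 in the second, so they moved 3.4 units further apart.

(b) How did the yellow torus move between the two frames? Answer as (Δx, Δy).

(0.3, 0.8)

The yellow torus started near (6.4, 2.9) and ended near (6.7, 3.7).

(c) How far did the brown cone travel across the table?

1.6

The brown cone was near (9.3, 2.8) before and (9.7, 1.2) after, so it travelled √(0.4² + 1.6²) ≈ 1.6 units.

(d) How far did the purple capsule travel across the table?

0.6

From (1.1, 5.9) to (0.9, 5.3), the purple capsule covered √(0.2² + 0.6²) ≈ 0.6 units.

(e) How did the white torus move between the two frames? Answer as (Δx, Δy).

(2.1, 2.5)

The white torus was at about (1.0, 1.1) and moved to about (3.1, 3.6).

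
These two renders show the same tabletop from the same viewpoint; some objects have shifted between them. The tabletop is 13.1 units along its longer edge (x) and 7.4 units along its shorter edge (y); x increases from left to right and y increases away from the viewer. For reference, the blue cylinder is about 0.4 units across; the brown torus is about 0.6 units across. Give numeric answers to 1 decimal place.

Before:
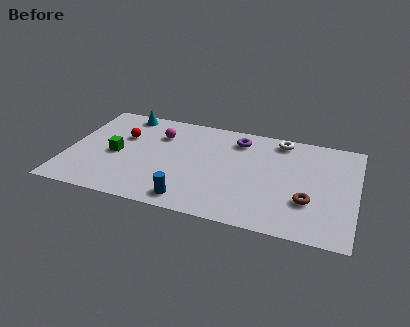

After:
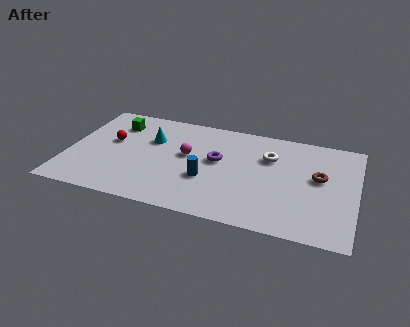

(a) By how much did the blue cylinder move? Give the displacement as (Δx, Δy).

(0.6, 1.7)

From the two frames, the blue cylinder sits at roughly (5.8, 1.0) before and (6.4, 2.7) after.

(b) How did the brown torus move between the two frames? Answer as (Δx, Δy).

(0.4, 1.8)

From the two frames, the brown torus sits at roughly (11.0, 2.4) before and (11.4, 4.2) after.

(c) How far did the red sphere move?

0.7

The red sphere moved from about (2.4, 4.8) to (1.9, 4.3), a distance of √(0.5² + 0.5²) ≈ 0.7.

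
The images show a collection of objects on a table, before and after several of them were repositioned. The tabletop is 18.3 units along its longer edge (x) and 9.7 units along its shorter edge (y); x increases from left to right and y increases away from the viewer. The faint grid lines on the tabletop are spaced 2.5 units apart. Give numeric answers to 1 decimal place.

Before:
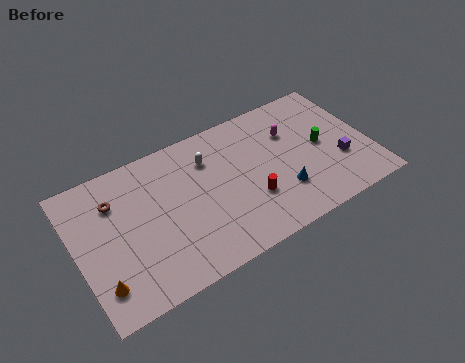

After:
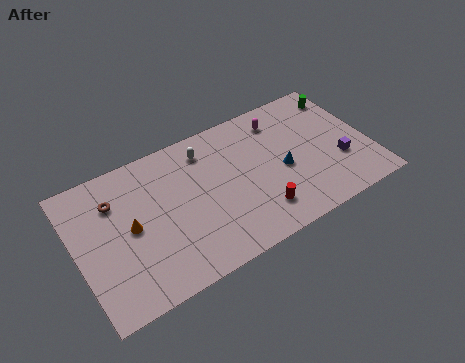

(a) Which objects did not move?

the brown torus and the purple cube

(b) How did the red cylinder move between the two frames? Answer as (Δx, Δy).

(0.3, -1.1)

The red cylinder started near (10.6, 3.2) and ended near (10.9, 2.1).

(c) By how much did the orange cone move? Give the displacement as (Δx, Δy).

(2.2, 2.8)

The orange cone was at about (1.1, 2.1) and moved to about (3.3, 4.9).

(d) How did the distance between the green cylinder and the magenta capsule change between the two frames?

+1.6

Before: roughly 2.5 units apart; after: 4.1. That's 1.6 units further apart.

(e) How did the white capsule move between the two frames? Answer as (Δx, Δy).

(-0.1, 0.7)

The white capsule started near (8.5, 7.2) and ended near (8.4, 7.9).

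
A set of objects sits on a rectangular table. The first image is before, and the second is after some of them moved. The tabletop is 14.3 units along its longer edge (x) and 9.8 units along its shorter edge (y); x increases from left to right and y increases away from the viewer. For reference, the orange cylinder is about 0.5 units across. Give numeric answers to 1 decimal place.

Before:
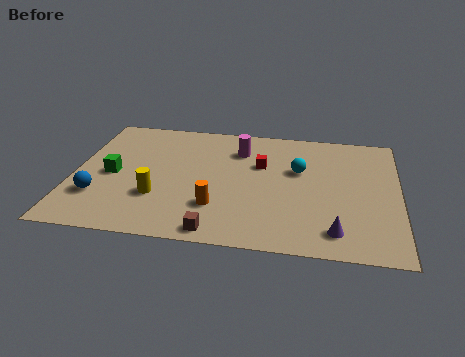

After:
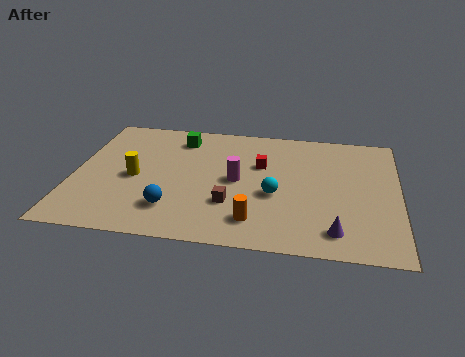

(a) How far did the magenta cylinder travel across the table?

2.5

From (7.2, 7.4) to (7.2, 4.9), the magenta cylinder covered √(0.0² + 2.5²) ≈ 2.5 units.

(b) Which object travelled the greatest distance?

the green cube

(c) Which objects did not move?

the red cube and the purple cone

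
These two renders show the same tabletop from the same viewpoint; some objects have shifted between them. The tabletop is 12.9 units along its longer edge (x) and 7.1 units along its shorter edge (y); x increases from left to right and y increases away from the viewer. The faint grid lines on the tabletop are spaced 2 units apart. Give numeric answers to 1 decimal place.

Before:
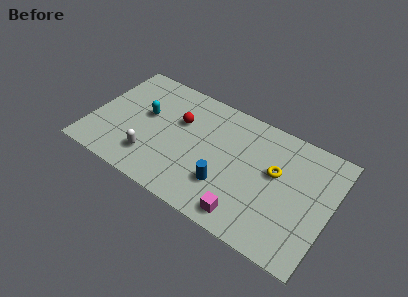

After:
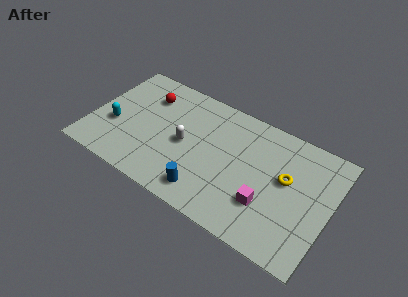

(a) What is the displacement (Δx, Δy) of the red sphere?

(-1.9, 0.7)

The red sphere was at about (4.6, 4.6) and moved to about (2.7, 5.3).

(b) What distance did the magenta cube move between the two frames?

1.5

The magenta cube moved from about (8.8, 1.0) to (9.7, 2.2), a distance of √(0.9² + 1.2²) ≈ 1.5.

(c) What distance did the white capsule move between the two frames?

2.3

The white capsule was near (3.5, 1.7) before and (5.1, 3.4) after, so it travelled √(1.6² + 1.7²) ≈ 2.3 units.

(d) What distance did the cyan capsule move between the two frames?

2.1

From (2.8, 4.1) to (1.3, 2.7), the cyan capsule covered √(1.5² + 1.4²) ≈ 2.1 units.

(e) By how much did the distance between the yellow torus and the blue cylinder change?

+1.7

The distance was about 3.2 in the first image and 4.9 in the second, so they moved 1.7 units further apart.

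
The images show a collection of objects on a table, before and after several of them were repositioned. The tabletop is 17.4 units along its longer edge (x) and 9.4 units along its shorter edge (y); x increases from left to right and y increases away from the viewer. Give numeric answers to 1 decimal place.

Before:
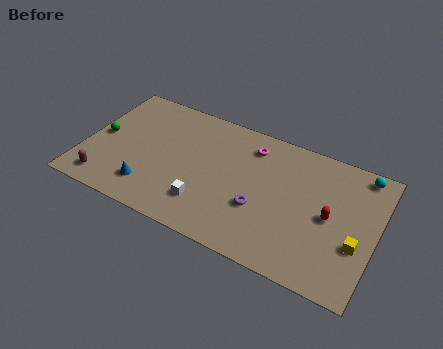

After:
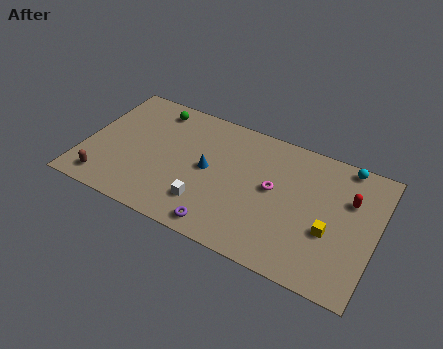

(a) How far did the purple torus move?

3.0

From (10.7, 3.4) to (8.7, 1.1), the purple torus covered √(2.0² + 2.3²) ≈ 3.0 units.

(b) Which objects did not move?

the brown capsule and the white cube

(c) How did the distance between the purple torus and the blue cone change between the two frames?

-2.7

They were about 6.6 units apart before and 3.9 after — 2.7 units closer together.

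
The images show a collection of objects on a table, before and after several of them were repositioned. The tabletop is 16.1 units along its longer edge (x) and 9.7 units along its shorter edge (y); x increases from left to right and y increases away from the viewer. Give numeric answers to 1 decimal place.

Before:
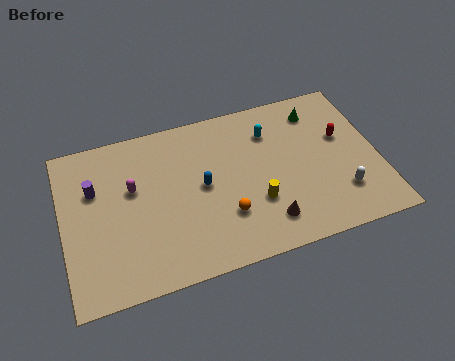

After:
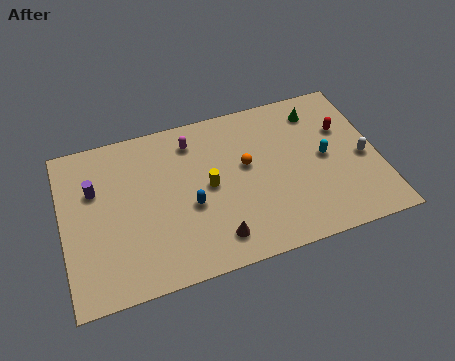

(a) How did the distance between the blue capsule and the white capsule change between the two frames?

+1.6

Before: roughly 7.3 units apart; after: 8.9. That's 1.6 units further apart.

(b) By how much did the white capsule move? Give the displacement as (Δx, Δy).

(1.3, 1.8)

The white capsule was at about (14.0, 2.5) and moved to about (15.3, 4.3).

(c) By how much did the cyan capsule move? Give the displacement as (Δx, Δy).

(2.6, -2.4)

From the two frames, the cyan capsule sits at roughly (10.8, 7.3) before and (13.4, 4.9) after.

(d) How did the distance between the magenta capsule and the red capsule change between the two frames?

-3.0

They were about 10.8 units apart before and 7.8 after — 3.0 units closer together.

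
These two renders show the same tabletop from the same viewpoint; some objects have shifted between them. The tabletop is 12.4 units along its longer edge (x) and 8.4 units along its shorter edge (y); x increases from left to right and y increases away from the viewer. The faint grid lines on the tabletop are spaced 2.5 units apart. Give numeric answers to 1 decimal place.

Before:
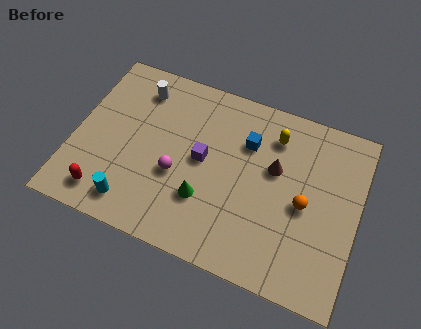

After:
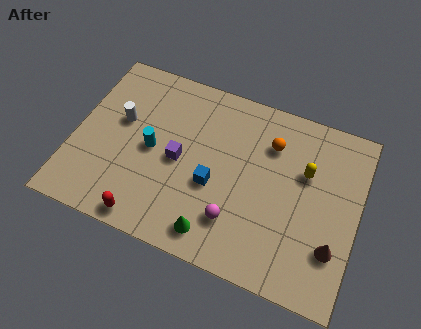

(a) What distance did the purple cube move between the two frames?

1.1

The purple cube was near (5.6, 4.4) before and (4.6, 4.0) after, so it travelled √(1.0² + 0.4²) ≈ 1.1 units.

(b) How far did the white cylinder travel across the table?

1.9

From (2.5, 6.8) to (1.9, 5.0), the white cylinder covered √(0.6² + 1.8²) ≈ 1.9 units.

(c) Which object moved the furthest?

the brown cone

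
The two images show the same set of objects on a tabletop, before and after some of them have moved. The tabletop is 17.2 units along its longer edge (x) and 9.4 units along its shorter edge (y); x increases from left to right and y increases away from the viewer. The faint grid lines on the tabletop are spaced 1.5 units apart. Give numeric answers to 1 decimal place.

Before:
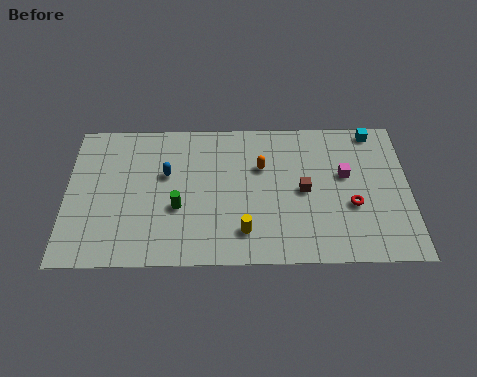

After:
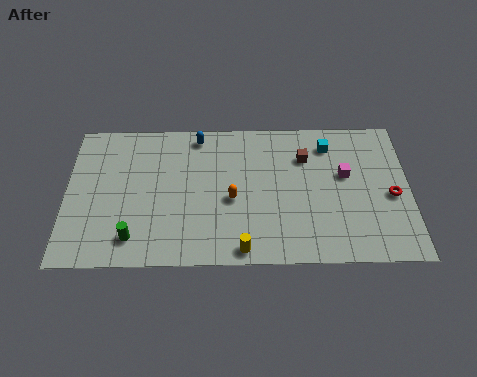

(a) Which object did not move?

the magenta cube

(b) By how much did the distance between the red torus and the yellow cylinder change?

+2.6

The distance was about 5.6 in the first image and 8.2 in the second, so they moved 2.6 units further apart.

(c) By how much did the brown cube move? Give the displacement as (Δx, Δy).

(0.1, 2.2)

The brown cube was at about (11.9, 4.6) and moved to about (12.0, 6.8).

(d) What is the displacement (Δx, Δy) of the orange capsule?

(-1.5, -2.1)

From the two frames, the orange capsule sits at roughly (9.8, 6.2) before and (8.3, 4.1) after.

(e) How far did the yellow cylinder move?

1.1

The yellow cylinder was near (8.9, 2.0) before and (8.8, 0.9) after, so it travelled √(0.1² + 1.1²) ≈ 1.1 units.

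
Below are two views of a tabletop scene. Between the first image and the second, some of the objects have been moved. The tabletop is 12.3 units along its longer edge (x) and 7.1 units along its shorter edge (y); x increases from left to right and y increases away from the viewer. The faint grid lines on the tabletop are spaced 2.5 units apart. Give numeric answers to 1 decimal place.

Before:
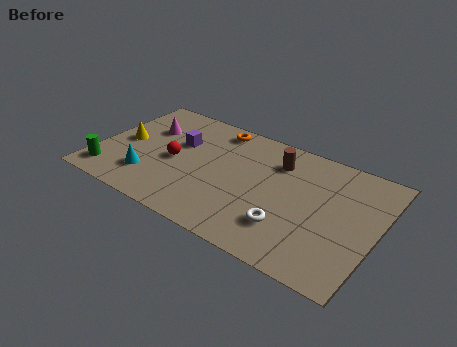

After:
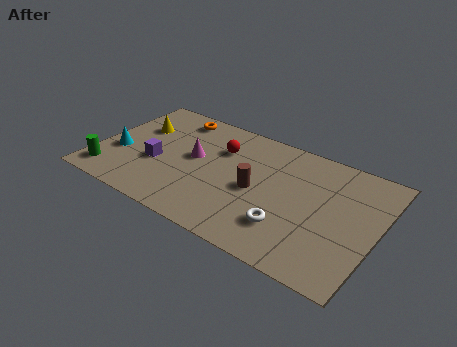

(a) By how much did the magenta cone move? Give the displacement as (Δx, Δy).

(2.3, -0.9)

The magenta cone started near (1.9, 4.8) and ended near (4.2, 3.9).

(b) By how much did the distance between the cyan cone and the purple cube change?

-1.1

Before: roughly 2.8 units apart; after: 1.7. That's 1.1 units closer together.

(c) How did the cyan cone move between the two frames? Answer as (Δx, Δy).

(-1.5, 0.9)

The cyan cone was at about (2.5, 1.8) and moved to about (1.0, 2.7).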